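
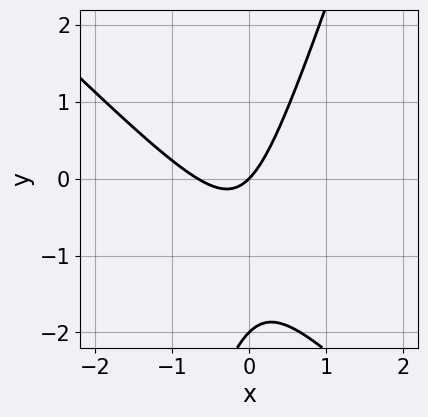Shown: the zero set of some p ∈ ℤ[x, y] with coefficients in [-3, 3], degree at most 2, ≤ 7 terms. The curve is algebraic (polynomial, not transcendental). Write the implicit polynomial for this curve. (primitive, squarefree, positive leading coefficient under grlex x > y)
3*x^2 + 2*x*y - y^2 + 2*x - 2*y

The degree is 2 — no degree-1 curve has this shape.
Against the integer gridlines: one x-axis crossing is at x = 0; the y-axis gridline crossings are at y ∈ {-2, 0}.
These observations pin down the coefficients.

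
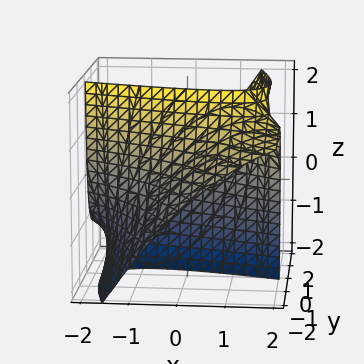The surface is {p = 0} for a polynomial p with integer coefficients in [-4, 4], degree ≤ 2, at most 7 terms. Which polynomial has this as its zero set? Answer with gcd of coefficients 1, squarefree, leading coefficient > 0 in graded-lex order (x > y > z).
(a) The degree is 2 — a generic line meets the surface in up to 2 points.
(b) Reading off the gridlines: no z-intercept at any integer in the box.
(c) These observations pin down the coefficients.

x^2 + 3*x*y + y^2 - 3*y*z - 3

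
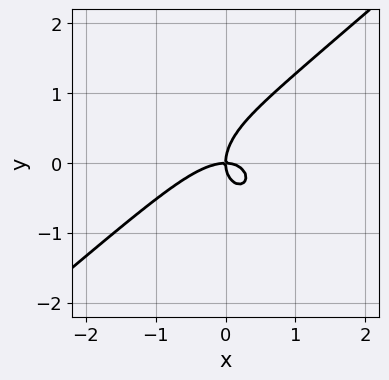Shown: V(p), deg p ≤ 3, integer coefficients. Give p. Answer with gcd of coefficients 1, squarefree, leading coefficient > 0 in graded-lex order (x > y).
(a) deg p = 3.
(b) Against the integer gridlines: it crosses the y-axis at the gridline y = 0; it meets the x-axis at x = 0 (among the integer gridlines).
(c) Putting this together gives p.

3*x^3 - 3*x^2*y + 2*x*y^2 - 3*y^3 + 3*x*y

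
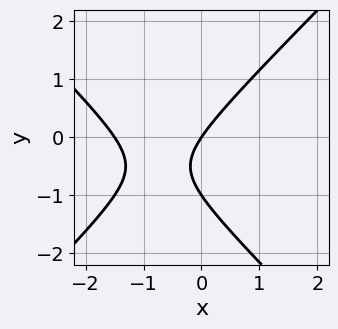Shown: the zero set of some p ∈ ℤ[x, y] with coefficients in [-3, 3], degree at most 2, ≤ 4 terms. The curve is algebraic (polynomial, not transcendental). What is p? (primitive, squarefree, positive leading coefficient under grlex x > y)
2*x^2 - 2*y^2 + 3*x - 2*y

Degree: a generic line meets the curve in up to 2 points, so deg p = 2.
Against the integer gridlines: it crosses the x-axis at the gridline x = 0; the y-axis gridline crossings are at y ∈ {-1, 0}.
Putting this together gives p.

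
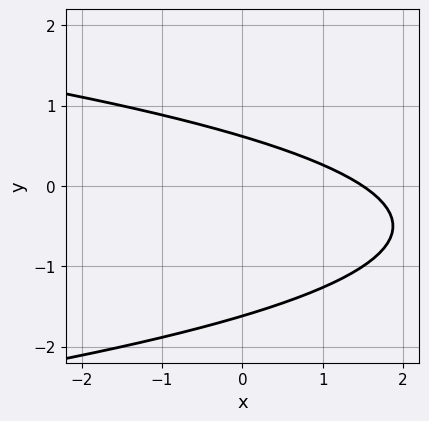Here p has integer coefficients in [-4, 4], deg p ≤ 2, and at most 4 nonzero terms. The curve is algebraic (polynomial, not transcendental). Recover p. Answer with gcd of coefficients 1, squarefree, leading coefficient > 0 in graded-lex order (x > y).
(a) Degree: no degree-1 curve has this shape, so deg p = 2.
(b) The integer polynomial consistent with all of this is the stated p.

3*y^2 + 2*x + 3*y - 3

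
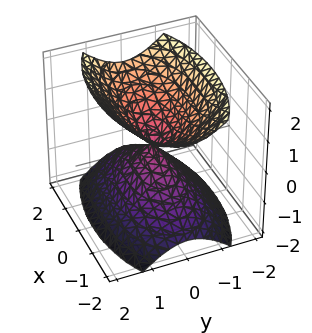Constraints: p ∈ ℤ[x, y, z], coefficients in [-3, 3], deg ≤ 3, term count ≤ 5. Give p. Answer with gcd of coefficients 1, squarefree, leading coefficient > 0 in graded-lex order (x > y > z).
x^2 + 3*y^2 - 2*z^2

1. There are 2 components. Treating them together as one polynomial.
2. The degree is 2 — two nappes meeting at a single point; a quadric.
3. Symmetries: the x ↦ −x reflection is a symmetry, so x appears only in even powers; the y ↦ −y reflection is a symmetry, so y appears only in even powers; the z ↦ −z reflection is a symmetry, so z appears only in even powers.
4. From the axis intercepts and sections: one y-axis crossing is at y = 0; one z-axis crossing is at z = 0; it crosses the x-axis at the gridline x = 0.
5. Fitting integer coefficients to these (and the overall shape) gives p.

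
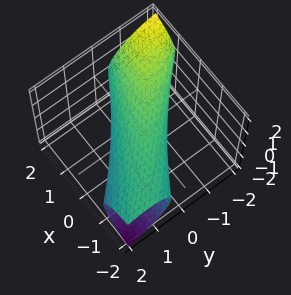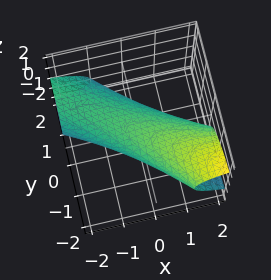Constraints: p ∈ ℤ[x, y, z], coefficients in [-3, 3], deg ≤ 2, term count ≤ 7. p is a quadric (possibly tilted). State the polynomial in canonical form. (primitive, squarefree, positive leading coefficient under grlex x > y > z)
x^2 + 3*x*y + 2*y^2 + 2*y*z + 3*z^2 - 2

First, the degree is 2 — the shape is more complex than any degree-1 surface.
Next, from the visible intercepts: among the integer gridlines, it crosses the y-axis at y ∈ {-1, 1}.
Finally, assembling these constraints gives the stated polynomial.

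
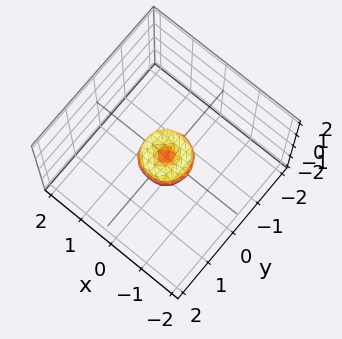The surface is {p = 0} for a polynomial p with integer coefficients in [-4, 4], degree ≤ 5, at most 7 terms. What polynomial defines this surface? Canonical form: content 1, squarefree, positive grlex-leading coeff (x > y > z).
2*x^4 + 4*x^2*y^2 + 2*y^4 - x^2 - y^2 + z^2

The degree is 4 — no degree-3 surface has this shape.
Symmetries: the surface is invariant under rotation about z: p = q(x² + y², z).
Reading off the gridlines: a circular section at z = 0 has radius between 0 and 1; one y-axis crossing is at y = 0; it crosses the x-axis at the gridline x = 0.
Putting this together gives p.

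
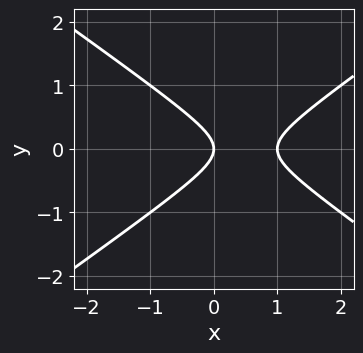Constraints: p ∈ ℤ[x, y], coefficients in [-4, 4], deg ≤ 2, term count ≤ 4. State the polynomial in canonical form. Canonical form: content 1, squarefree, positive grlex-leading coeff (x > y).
1. The degree is 2 — a generic line meets the curve in up to 2 points.
2. Symmetries: the y ↦ −y reflection is a symmetry, so y appears only in even powers.
3. From the visible intercepts: it meets the y-axis at y = 0 (among the integer gridlines); among the integer gridlines, it crosses the x-axis at x ∈ {0, 1}.
4. Together with the visible shape, these determine p as stated.

x^2 - 2*y^2 - x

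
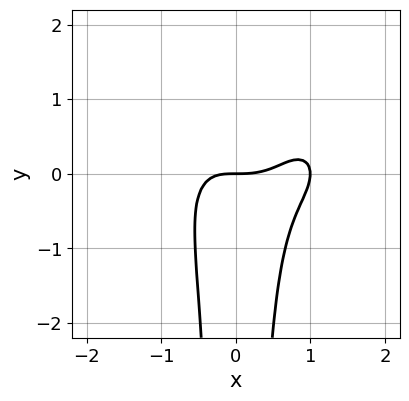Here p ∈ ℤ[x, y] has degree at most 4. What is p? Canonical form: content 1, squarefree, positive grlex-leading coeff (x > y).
Degree: a generic line meets the curve in up to 4 points, so deg p = 4.
Observable constraints: among the integer gridlines, it crosses the x-axis at x ∈ {0, 1}; it meets the y-axis at y = 0 (among the integer gridlines).
Together with the visible shape, these determine p as stated.

2*x^4 + 3*x^2*y^2 - 2*x^3 - 2*x^2*y + 2*y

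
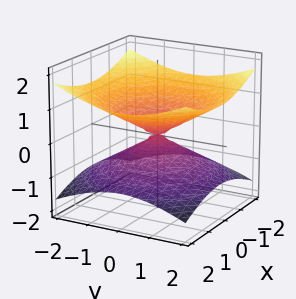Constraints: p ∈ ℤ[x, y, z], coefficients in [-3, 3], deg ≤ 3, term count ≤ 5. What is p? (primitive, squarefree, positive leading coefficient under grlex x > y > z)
x^2 + y^2 - 3*z^2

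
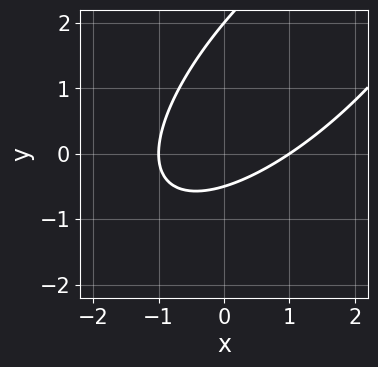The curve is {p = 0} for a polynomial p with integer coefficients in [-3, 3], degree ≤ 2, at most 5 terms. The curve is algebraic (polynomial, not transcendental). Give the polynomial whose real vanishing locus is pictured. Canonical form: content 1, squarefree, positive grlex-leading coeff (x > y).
The degree is 2 — a generic line meets the curve in up to 2 points.
Against the integer gridlines: it meets the y-axis at y = 2 (among the integer gridlines); the x-axis gridline crossings are at x ∈ {-1, 1}.
Fitting integer coefficients to these (and the overall shape) gives p.

2*x^2 - 3*x*y + 2*y^2 - 3*y - 2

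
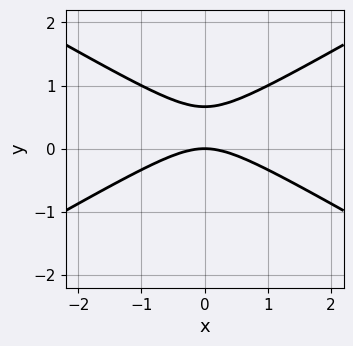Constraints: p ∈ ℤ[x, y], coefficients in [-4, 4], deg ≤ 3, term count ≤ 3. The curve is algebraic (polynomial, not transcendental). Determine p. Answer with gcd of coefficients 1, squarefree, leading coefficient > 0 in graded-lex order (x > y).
deg p = 2. A generic line meets the curve in up to 2 points.
Symmetries: the x ↦ −x reflection is a symmetry, so x appears only in even powers.
From the axis intercepts and sections: it crosses the y-axis at the gridline y = 0; it crosses the x-axis at the gridline x = 0.
Together with the visible shape, these determine p as stated.

x^2 - 3*y^2 + 2*y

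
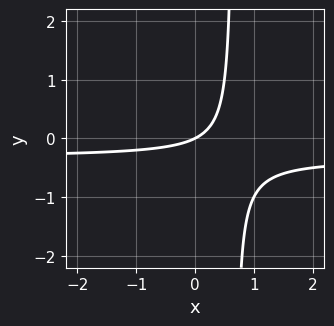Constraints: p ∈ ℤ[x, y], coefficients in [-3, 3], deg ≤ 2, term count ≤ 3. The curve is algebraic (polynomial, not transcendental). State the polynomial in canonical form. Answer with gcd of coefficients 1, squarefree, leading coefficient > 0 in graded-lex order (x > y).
First, deg p = 2. A generic line meets the curve in up to 2 points.
Then, against the integer gridlines: it meets the x-axis at x = 0 (among the integer gridlines); it meets the y-axis at y = 0 (among the integer gridlines).
Finally, assembling these constraints gives the stated polynomial.

3*x*y + x - 2*y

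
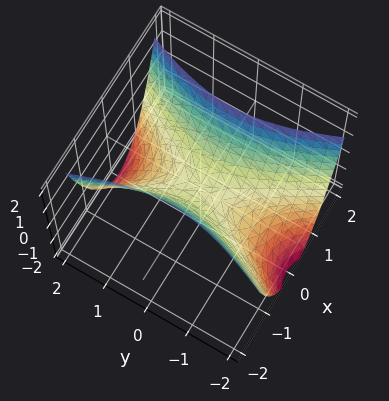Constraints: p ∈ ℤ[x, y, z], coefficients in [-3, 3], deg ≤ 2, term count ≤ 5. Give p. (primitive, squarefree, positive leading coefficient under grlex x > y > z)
3*x^2 - y^2 - 2*z

1. Degree: a hyperbolic paraboloid; a quadric, so deg p = 2.
2. Symmetries: it's symmetric under x → −x, forcing even powers of x; mirror symmetry y ↦ −y ⇒ only even powers of y.
3. Checking where it meets the axes: it crosses the z-axis at the gridline z = 0; one x-axis crossing is at x = 0.
4. These observations pin down the coefficients.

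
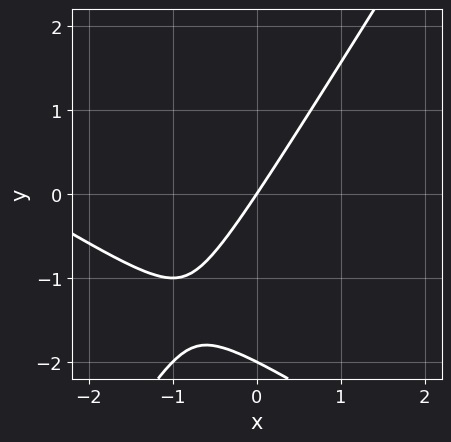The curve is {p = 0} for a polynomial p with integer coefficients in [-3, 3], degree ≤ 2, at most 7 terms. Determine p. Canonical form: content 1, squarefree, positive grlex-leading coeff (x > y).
x^2 + x*y - y^2 + 3*x - 2*y

1. Degree: a generic line meets the curve in up to 2 points, so deg p = 2.
2. Checking where it meets the axes: one x-axis crossing is at x = 0; the y-axis gridline crossings are at y ∈ {-2, 0}.
3. Assembling these constraints gives the stated polynomial.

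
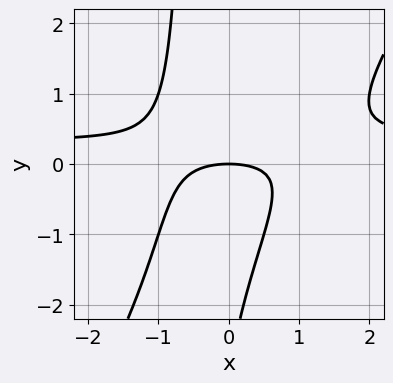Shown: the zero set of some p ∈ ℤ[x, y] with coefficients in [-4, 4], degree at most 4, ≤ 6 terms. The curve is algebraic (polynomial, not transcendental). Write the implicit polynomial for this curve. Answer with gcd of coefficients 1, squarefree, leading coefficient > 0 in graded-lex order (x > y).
First, degree: a generic line meets the curve in up to 3 points, so deg p = 3.
Next, checking where it meets the axes: one y-axis crossing is at y = 0; it meets the x-axis at x = 0 (among the integer gridlines).
Finally, putting this together gives p.

3*x^2*y - 2*x*y^2 - x^2 - y^2 - 3*y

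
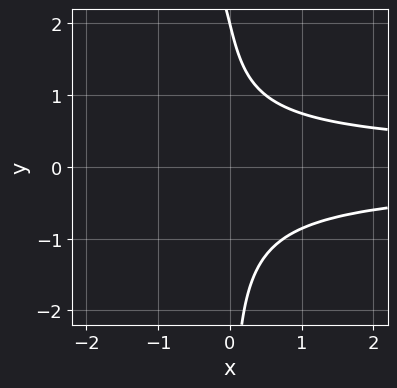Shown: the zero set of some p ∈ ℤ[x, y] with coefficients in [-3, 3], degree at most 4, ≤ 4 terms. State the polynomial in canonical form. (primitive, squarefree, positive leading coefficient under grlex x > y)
First, the degree is 4 — no degree-3 curve has this shape.
Next, checking where it meets the axes: it crosses the y-axis at the gridline y = 2; the curve avoids every integer x-axis point in the box.
Finally, putting this together gives p.

x*y^3 - 3*x*y^2 - y + 2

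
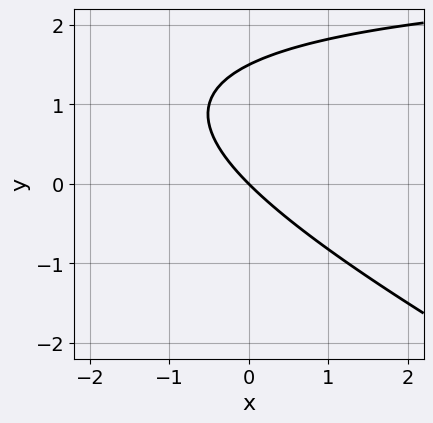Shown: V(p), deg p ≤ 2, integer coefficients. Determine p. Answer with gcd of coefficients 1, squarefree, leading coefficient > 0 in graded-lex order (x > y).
1. Degree: a generic line meets the curve in up to 2 points, so deg p = 2.
2. Checking where it meets the axes: it meets the x-axis at x = 0 (among the integer gridlines); it crosses the y-axis at the gridline y = 0.
3. Assembling these constraints gives the stated polynomial.

x*y + 2*y^2 - 3*x - 3*y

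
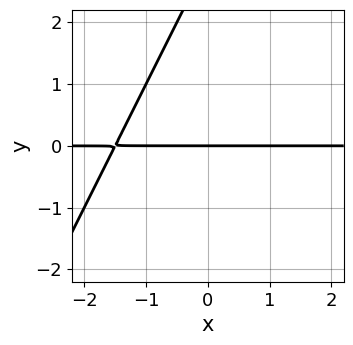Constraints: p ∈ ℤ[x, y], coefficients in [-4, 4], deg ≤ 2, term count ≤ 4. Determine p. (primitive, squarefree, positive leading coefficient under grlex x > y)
2*x*y - y^2 + 3*y

1. Degree: the shape is more complex than any degree-1 curve, so deg p = 2.
2. From the visible intercepts: every point of the x-axis in the box is on the curve; one y-axis crossing is at y = 0.
3. Assembling these constraints gives the stated polynomial.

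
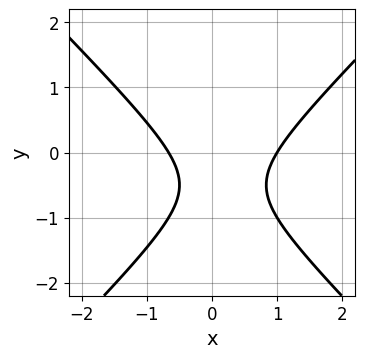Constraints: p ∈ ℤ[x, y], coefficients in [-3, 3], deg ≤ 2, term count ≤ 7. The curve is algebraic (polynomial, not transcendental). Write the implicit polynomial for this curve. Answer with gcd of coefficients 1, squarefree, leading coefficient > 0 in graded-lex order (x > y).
3*x^2 - 3*y^2 - x - 3*y - 2

Degree: a generic line meets the curve in up to 2 points, so deg p = 2.
Reading off the gridlines: it crosses the x-axis at the gridline x = 1; the curve avoids every integer y-axis point in the box.
Fitting integer coefficients to these (and the overall shape) gives p.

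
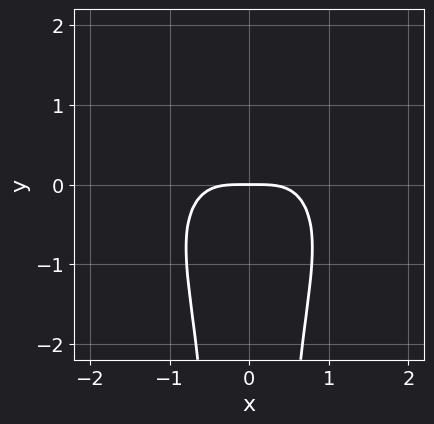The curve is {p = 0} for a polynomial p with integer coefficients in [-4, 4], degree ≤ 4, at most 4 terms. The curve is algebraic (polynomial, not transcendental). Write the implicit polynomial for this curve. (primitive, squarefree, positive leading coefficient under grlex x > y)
x^4 + x^2*y^2 + y

(a) Degree: a generic line meets the curve in up to 4 points, so deg p = 4.
(b) Symmetries: mirror symmetry x ↦ −x ⇒ only even powers of x.
(c) Against the integer gridlines: it crosses the x-axis at the gridline x = 0; it crosses the y-axis at the gridline y = 0.
(d) Matching integer coefficients to the picture gives p.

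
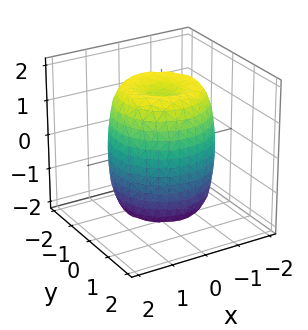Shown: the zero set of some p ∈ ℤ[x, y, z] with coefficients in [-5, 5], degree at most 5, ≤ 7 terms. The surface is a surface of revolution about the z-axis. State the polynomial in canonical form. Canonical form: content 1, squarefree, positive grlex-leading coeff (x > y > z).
2*x^4 + 4*x^2*y^2 + 2*y^4 - 3*x^2 - 3*y^2 + z^2 - 2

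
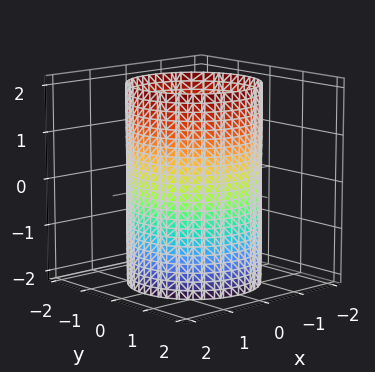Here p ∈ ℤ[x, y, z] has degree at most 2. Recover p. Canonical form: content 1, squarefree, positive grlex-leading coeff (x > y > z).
x^2 + y^2 - 2

First, deg p = 2.
Then, symmetries: mirror symmetry z ↦ −z ⇒ only even powers of z; the z-axis is an axis of rotation, so x and y enter only as x² + y².
Then, from the axis intercepts and sections: a circular section at z = -2 has radius between 1 and 2; the surface avoids every integer z-axis point in the box.
Finally, assembling these constraints gives the stated polynomial.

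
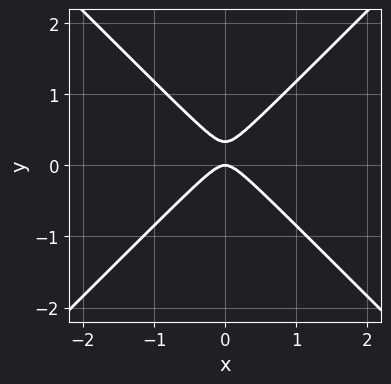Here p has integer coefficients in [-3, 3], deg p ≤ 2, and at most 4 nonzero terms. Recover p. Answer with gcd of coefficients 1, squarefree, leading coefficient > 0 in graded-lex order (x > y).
(a) Degree: the shape is more complex than any degree-1 curve, so deg p = 2.
(b) Symmetries: it's symmetric under x → −x, forcing even powers of x.
(c) From the visible intercepts: it crosses the x-axis at the gridline x = 0; it meets the y-axis at y = 0 (among the integer gridlines).
(d) Assembling these constraints gives the stated polynomial.

3*x^2 - 3*y^2 + y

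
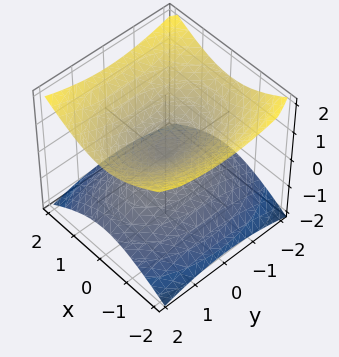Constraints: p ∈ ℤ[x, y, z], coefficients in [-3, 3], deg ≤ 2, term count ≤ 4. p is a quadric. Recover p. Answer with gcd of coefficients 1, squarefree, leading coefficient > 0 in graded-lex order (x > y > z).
2*x^2 + y^2 - 3*z^2

1. deg p = 2. A double cone through the origin; a quadric.
2. Symmetries: it's symmetric under z → −z, forcing even powers of z; it's symmetric under y → −y, forcing even powers of y; mirror symmetry x ↦ −x ⇒ only even powers of x.
3. From the axis intercepts and sections: one y-axis crossing is at y = 0; it crosses the z-axis at the gridline z = 0; it meets the x-axis at x = 0 (among the integer gridlines).
4. Solving for integer coefficients yields p as stated.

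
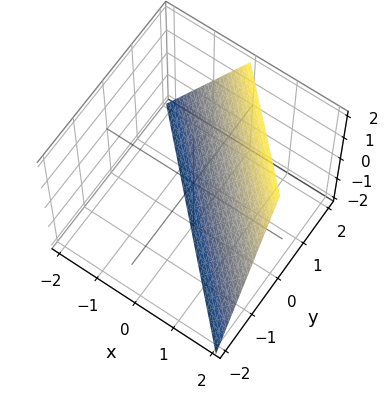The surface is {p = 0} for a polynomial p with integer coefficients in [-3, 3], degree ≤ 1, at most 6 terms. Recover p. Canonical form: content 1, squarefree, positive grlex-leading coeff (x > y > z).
2*x + 2*y - z - 2

(a) deg p = 1. Every cross-section is a straight line — this is a plane.
(b) From the visible intercepts: one x-axis crossing is at x = 1; it crosses the y-axis at the gridline y = 1; it crosses the z-axis at the gridline z = -2.
(c) The integer polynomial consistent with all of this is the stated p.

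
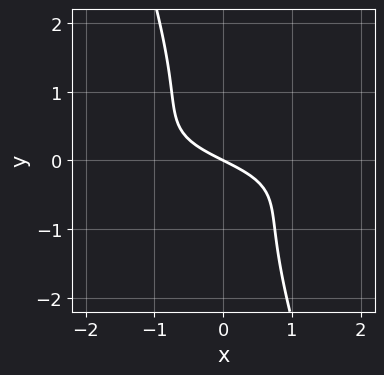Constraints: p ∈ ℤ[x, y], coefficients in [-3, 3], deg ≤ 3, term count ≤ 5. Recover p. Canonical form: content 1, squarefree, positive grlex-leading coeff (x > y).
3*x*y^2 + y^3 + x + 2*y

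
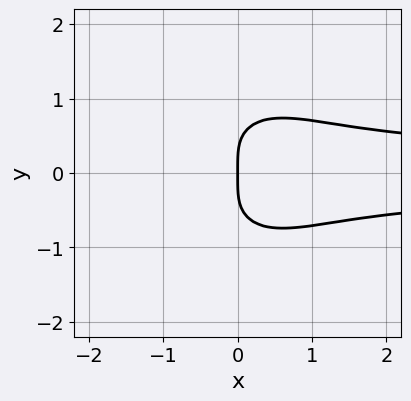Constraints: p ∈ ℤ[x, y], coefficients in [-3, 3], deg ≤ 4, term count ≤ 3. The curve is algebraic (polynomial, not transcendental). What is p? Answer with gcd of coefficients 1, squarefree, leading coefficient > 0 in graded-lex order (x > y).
(a) deg p = 4.
(b) Symmetries: mirror symmetry y ↦ −y ⇒ only even powers of y.
(c) Checking where it meets the axes: one y-axis crossing is at y = 0; one x-axis crossing is at x = 0.
(d) These observations pin down the coefficients.

3*x^2*y^2 + 2*y^4 - 2*x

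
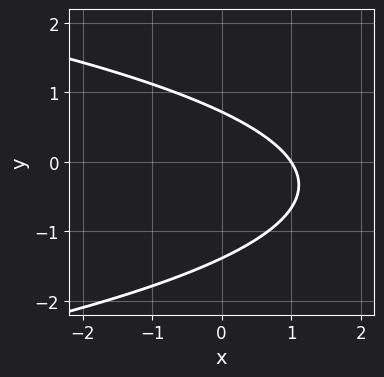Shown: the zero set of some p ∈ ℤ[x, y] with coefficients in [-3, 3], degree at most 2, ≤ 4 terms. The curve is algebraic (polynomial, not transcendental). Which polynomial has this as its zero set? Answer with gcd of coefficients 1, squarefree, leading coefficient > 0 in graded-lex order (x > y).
1. The degree is 2 — a generic line meets the curve in up to 2 points.
2. Checking where it meets the axes: it meets the x-axis at x = 1 (among the integer gridlines).
3. Assembling these constraints gives the stated polynomial.

3*y^2 + 3*x + 2*y - 3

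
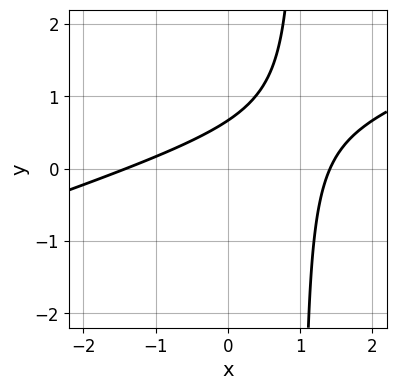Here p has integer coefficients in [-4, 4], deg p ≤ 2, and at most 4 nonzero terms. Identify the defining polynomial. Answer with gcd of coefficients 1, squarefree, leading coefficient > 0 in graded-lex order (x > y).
x^2 - 3*x*y + 3*y - 2

First, the degree is 2 — a generic line meets the curve in up to 2 points.
Finally, the integer polynomial consistent with all of this is the stated p.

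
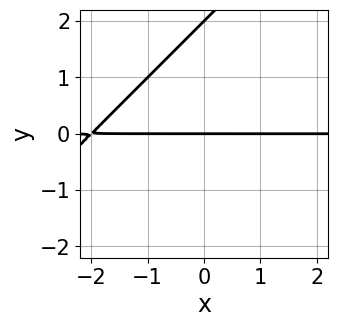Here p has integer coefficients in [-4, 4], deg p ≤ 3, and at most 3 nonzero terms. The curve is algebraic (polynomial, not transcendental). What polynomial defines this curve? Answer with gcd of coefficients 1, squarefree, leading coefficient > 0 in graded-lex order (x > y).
The degree is 2 — no degree-1 curve has this shape.
Observable constraints: the visible x-axis segment lies entirely on the curve; among the integer gridlines, it crosses the y-axis at y ∈ {0, 2}.
The integer polynomial consistent with all of this is the stated p.

x*y - y^2 + 2*y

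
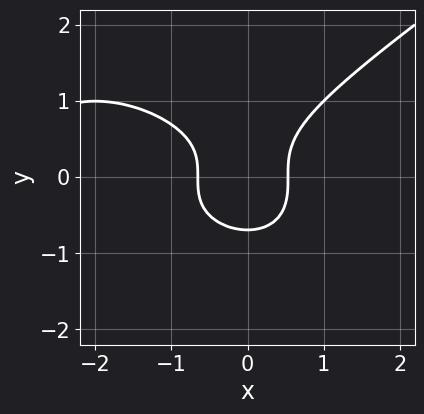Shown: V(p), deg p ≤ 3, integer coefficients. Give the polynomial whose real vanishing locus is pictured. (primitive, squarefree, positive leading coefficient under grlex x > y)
x^3 - 3*y^3 + 3*x^2 - 1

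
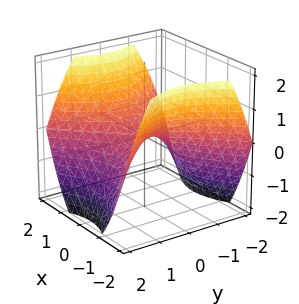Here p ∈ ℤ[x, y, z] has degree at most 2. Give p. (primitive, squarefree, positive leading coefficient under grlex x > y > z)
2*x^2 - 2*y^2 - 3*z

The degree is 2 — a hyperbolic paraboloid; a quadric.
Symmetries: it's symmetric under y → −y, forcing even powers of y; mirror symmetry x ↦ −x ⇒ only even powers of x.
Reading off the gridlines: it meets the y-axis at y = 0 (among the integer gridlines); one z-axis crossing is at z = 0; one x-axis crossing is at x = 0.
The integer polynomial consistent with all of this is the stated p.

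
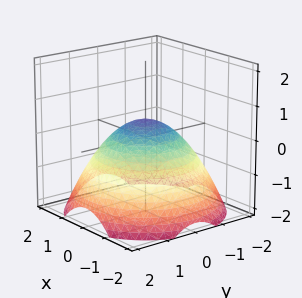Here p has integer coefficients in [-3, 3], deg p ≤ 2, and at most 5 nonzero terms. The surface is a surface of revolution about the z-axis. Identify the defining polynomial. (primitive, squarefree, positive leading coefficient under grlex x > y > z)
x^2 + y^2 + 2*z - 1

(a) The degree is 2 — no degree-1 surface has this shape.
(b) Symmetry: the surface is invariant under rotation about z: p = q(x² + y², z).
(c) Checking where it meets the axes: among the integer gridlines, it crosses the y-axis at y ∈ {-1, 1}; the x-axis gridline crossings are at x ∈ {-1, 1}.
(d) The integer polynomial consistent with all of this is the stated p.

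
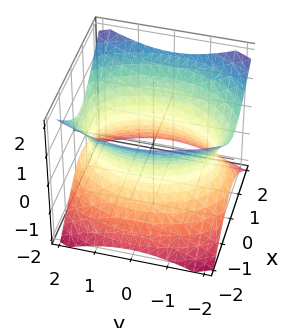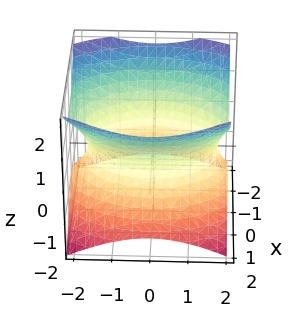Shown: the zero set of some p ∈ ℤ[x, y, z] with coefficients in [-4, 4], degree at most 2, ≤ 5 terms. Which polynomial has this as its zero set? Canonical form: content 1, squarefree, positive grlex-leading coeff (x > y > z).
(a) The degree is 2 — an hourglass — one-sheet hyperboloid; a quadric.
(b) Symmetries: it's symmetric under x → −x, forcing even powers of x; it's symmetric under z → −z, forcing even powers of z; it's symmetric under y → −y, forcing even powers of y.
(c) Reading off the gridlines: the surface avoids every integer z-axis point in the box.
(d) These observations pin down the coefficients.

2*x^2 + y^2 - 2*z^2 - 3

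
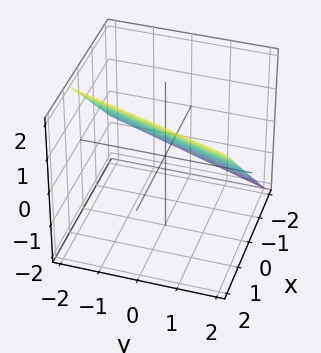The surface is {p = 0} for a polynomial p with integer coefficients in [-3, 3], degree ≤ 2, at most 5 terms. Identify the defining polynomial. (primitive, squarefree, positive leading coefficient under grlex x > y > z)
3*x - y - 3*z + 2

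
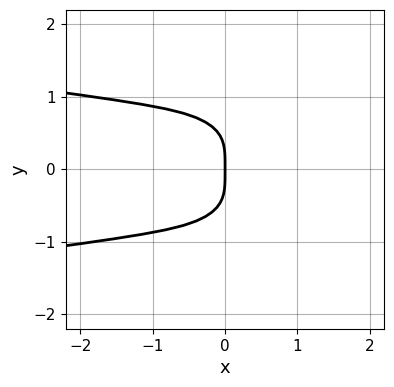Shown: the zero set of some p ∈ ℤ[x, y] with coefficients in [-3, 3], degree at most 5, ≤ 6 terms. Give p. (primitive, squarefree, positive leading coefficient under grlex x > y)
deg p = 4. The shape is more complex than any degree-3 curve.
Symmetries: it's symmetric under y → −y, forcing even powers of y.
Observable constraints: one x-axis crossing is at x = 0; it meets the y-axis at y = 0 (among the integer gridlines).
These observations pin down the coefficients.

3*x^2*y^2 + 3*y^4 + x^3 - x^2 + 2*x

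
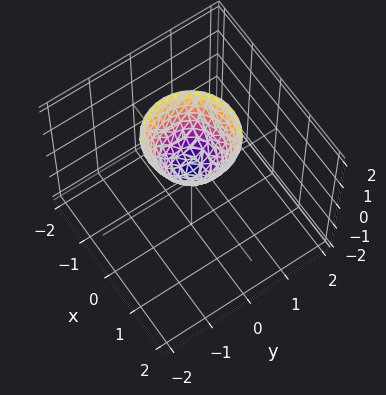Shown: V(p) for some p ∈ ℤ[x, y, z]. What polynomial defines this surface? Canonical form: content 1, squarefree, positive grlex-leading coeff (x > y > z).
3*x^2 + 3*y^2 - 2*z + 1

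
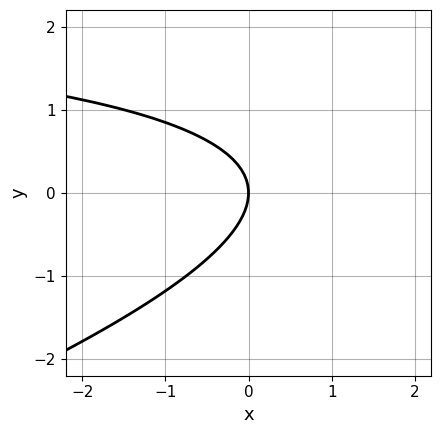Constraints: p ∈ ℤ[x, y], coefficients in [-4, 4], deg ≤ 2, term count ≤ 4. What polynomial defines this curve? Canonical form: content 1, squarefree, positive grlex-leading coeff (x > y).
x*y - 3*y^2 - 3*x

First, degree: no degree-1 curve has this shape, so deg p = 2.
Then, observable constraints: it meets the y-axis at y = 0 (among the integer gridlines); one x-axis crossing is at x = 0.
Finally, together with the visible shape, these determine p as stated.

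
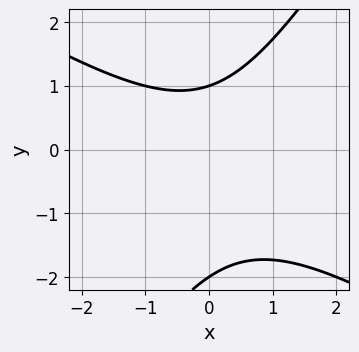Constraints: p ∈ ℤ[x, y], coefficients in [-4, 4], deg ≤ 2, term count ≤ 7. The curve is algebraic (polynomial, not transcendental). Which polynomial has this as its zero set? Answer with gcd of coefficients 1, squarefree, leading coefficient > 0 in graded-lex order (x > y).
First, the degree is 2 — the shape is more complex than any degree-1 curve.
Then, from the visible intercepts: no x-intercept at any integer in the box; the y-axis gridline crossings are at y ∈ {-2, 1}.
Finally, matching integer coefficients to the picture gives p.

x^2 + x*y - y^2 - y + 2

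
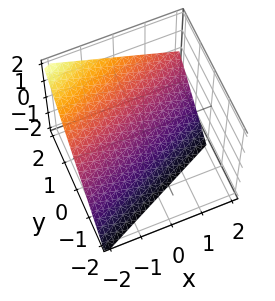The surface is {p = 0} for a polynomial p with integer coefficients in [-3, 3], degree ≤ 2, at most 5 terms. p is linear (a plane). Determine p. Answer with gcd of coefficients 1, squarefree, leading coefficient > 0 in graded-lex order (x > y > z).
deg p = 1. The surface is flat (a plane).
Observable constraints: it crosses the z-axis at the gridline z = -1; it meets the x-axis at x = -2 (among the integer gridlines); one y-axis crossing is at y = 1.
The integer polynomial consistent with all of this is the stated p.

x - 2*y + 2*z + 2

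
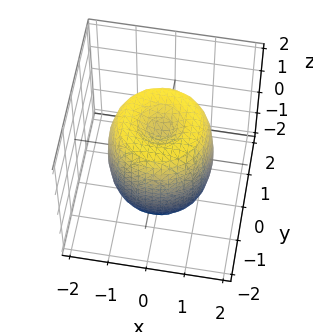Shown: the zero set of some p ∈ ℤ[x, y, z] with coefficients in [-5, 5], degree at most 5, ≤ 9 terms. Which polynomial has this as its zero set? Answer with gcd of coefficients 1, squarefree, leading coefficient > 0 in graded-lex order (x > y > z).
1. The degree is 4 — the shape is more complex than any degree-3 surface.
2. Symmetries: rotational symmetry about the z-axis ⇒ p depends on x, y only through x² + y².
3. Checking where it meets the axes: a circular section at z = 0 has radius between 1 and 2; among the integer gridlines, it crosses the z-axis at z ∈ {-1, 1}.
4. Assembling these constraints gives the stated polynomial.

2*x^4 + 4*x^2*y^2 + 2*y^4 - 3*x^2 - 3*y^2 + z^2 - 1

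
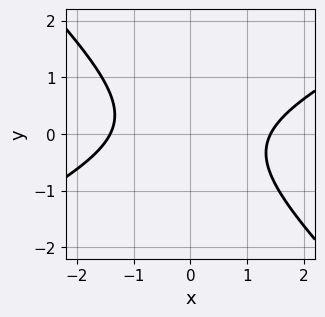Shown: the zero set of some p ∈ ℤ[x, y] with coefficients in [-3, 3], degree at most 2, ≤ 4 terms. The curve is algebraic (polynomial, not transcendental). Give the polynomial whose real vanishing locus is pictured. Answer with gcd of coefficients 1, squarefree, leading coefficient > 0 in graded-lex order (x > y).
Degree: a generic line meets the curve in up to 2 points, so deg p = 2.
Reading off the gridlines: it misses every integer gridline on the y-axis.
Together with the visible shape, these determine p as stated.

x^2 - x*y - 2*y^2 - 2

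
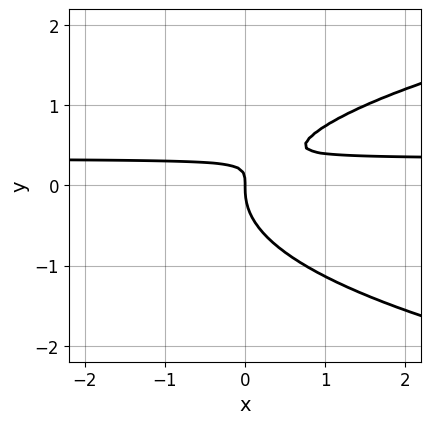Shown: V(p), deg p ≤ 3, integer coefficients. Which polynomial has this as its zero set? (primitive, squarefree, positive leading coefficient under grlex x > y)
First, the degree is 3 — the shape is more complex than any degree-2 curve.
Next, observable constraints: it meets the x-axis at x = 0 (among the integer gridlines); one y-axis crossing is at y = 0.
Finally, putting this together gives p.

3*y^3 - 3*x*y + x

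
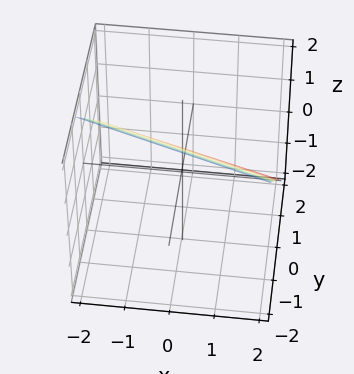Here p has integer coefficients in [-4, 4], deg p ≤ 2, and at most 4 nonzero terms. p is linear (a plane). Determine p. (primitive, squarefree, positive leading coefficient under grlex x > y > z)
First, degree: every cross-section is a straight line — this is a plane, so deg p = 1.
Then, checking where it meets the axes: it crosses the x-axis at the gridline x = 2.
Finally, fitting integer coefficients to these (and the overall shape) gives p.

x + 3*y + 3*z - 2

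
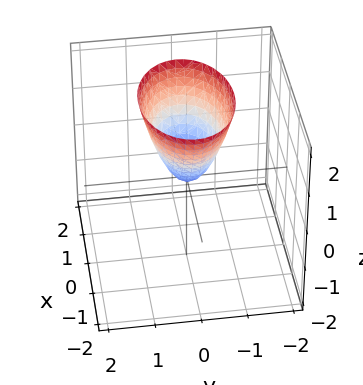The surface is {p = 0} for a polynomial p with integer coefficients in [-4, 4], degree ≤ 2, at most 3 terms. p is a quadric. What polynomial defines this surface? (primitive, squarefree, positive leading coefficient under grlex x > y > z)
1. Degree: a single bowl opening along one axis; a quadric, so deg p = 2.
2. Symmetries: it's symmetric under x → −x, forcing even powers of x; it's symmetric under y → −y, forcing even powers of y.
3. Observable constraints: it meets the z-axis at z = 0 (among the integer gridlines); it meets the x-axis at x = 0 (among the integer gridlines).
4. Solving for integer coefficients yields p as stated.

x^2 + 2*y^2 - z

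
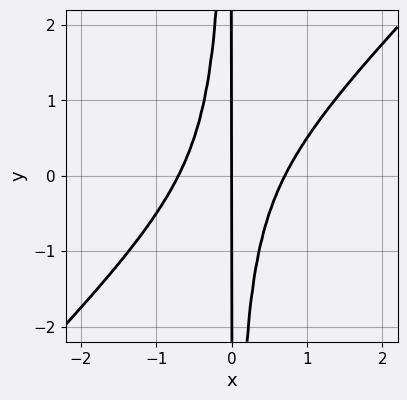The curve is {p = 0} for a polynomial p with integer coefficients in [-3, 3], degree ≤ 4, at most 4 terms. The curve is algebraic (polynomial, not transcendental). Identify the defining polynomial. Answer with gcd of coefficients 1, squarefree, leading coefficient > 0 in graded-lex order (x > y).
First, deg p = 3. No degree-2 curve has this shape.
Next, against the integer gridlines: every point of the y-axis in the box is on the curve; it crosses the x-axis at the gridline x = 0.
Finally, the integer polynomial consistent with all of this is the stated p.

2*x^3 - 2*x^2*y - x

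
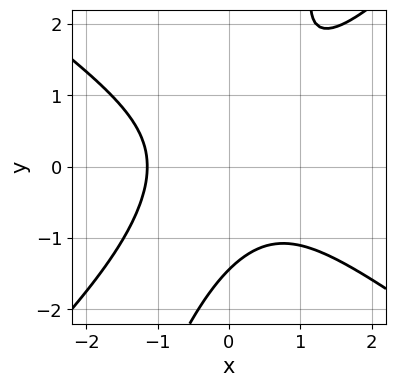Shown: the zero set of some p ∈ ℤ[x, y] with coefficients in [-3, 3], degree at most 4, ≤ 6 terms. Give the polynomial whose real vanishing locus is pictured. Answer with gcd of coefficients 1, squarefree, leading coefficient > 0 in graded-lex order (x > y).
2*x^3 - 3*x*y^2 + y^3 + 3

1. deg p = 3. A generic line meets the curve in up to 3 points.
2. Matching integer coefficients to the picture gives p.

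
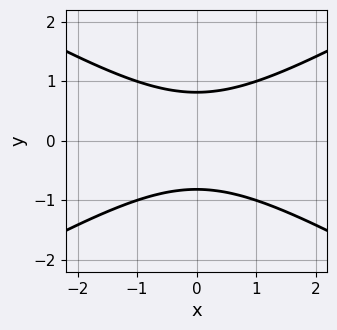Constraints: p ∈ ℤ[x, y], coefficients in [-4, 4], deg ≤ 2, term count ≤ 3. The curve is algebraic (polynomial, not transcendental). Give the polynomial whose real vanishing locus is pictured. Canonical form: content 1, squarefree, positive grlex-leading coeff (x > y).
x^2 - 3*y^2 + 2

(a) The degree is 2 — no degree-1 curve has this shape.
(b) Symmetries: it's symmetric under x → −x, forcing even powers of x; it's symmetric under y → −y, forcing even powers of y.
(c) Checking where it meets the axes: no x-intercept at any integer in the box.
(d) Together with the visible shape, these determine p as stated.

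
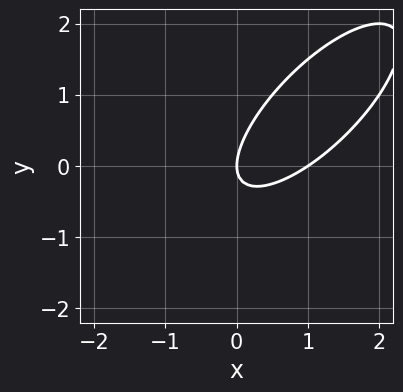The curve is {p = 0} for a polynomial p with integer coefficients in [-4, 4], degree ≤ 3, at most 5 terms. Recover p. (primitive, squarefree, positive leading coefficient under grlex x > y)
Degree: no degree-1 curve has this shape, so deg p = 2.
From the visible intercepts: the x-axis gridline crossings are at x ∈ {0, 1}; it meets the y-axis at y = 0 (among the integer gridlines).
Putting this together gives p.

2*x^2 - 3*x*y + 2*y^2 - 2*x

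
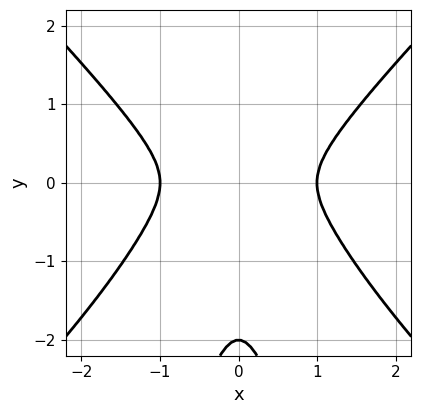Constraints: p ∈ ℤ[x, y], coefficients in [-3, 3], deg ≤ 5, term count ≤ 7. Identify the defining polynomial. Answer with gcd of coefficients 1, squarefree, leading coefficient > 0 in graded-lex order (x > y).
3*x^4 - 3*x^2*y^2 - y^3 - 3*x^2 - 2*y^2

Degree: no degree-3 curve has this shape, so deg p = 4.
Symmetries: it's symmetric under x → −x, forcing even powers of x.
Checking where it meets the axes: one y-axis crossing is at y = -2; among the integer gridlines, it crosses the x-axis at x ∈ {-1, 1}.
Putting this together gives p.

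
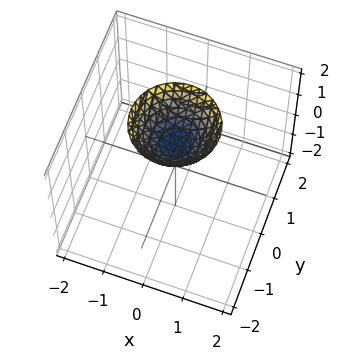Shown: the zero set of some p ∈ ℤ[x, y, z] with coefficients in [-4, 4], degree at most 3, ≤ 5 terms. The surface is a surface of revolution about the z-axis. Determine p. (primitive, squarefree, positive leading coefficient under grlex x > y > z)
1. The degree is 2 — no degree-1 surface has this shape.
2. Symmetry: the z-axis is an axis of rotation, so x and y enter only as x² + y².
3. From the visible intercepts: the surface avoids every integer x-axis point in the box; it meets the z-axis at z = 1 (among the integer gridlines); the surface avoids every integer y-axis point in the box; a circular section at z = 2 has radius exactly 1.
4. Putting this together gives p.

x^2 + y^2 - z + 1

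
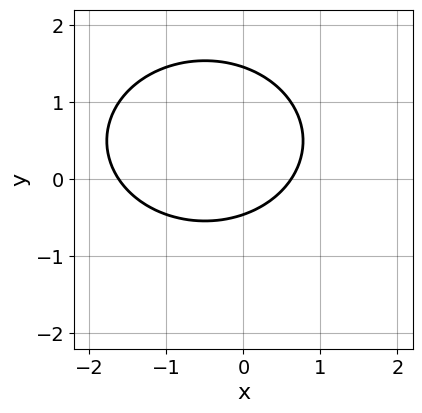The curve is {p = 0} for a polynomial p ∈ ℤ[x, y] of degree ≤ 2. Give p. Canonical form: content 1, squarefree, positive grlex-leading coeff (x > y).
2*x^2 + 3*y^2 + 2*x - 3*y - 2

deg p = 2. No degree-1 curve has this shape.
The integer polynomial consistent with all of this is the stated p.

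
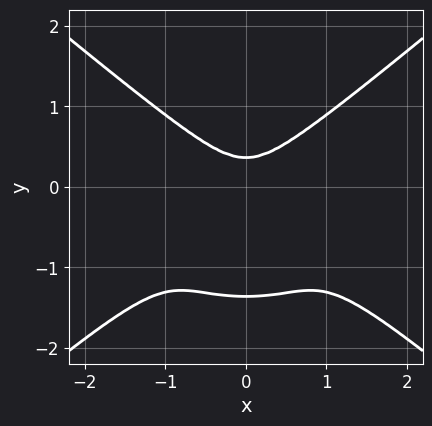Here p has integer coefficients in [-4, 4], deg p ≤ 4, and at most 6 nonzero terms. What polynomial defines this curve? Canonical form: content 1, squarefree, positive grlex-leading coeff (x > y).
x^4 - 2*y^4 + x^2*y - 2*y^3 + y^2

1. The degree is 4 — a generic line meets the curve in up to 4 points.
2. Symmetries: it's symmetric under x → −x, forcing even powers of x.
3. Putting this together gives p.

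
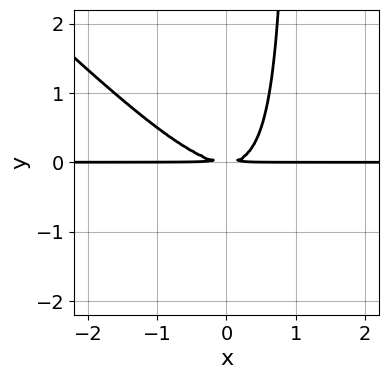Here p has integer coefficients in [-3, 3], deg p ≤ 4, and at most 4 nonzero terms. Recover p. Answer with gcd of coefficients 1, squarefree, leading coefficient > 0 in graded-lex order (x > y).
x^2*y + x*y^2 - y^2

1. Degree: the shape is more complex than any degree-2 curve, so deg p = 3.
2. From the visible intercepts: the visible x-axis segment lies entirely on the curve.
3. Solving for integer coefficients yields p as stated.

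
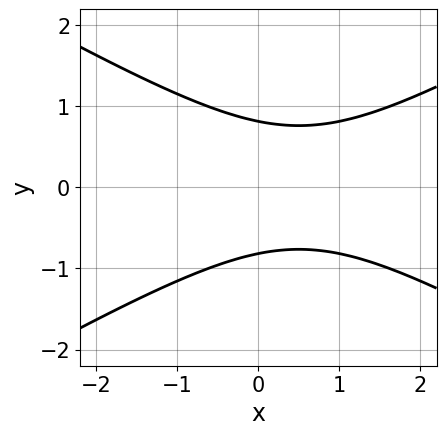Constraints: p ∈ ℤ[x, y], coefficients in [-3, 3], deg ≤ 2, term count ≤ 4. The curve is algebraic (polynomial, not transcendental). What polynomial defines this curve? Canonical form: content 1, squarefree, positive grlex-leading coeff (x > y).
x^2 - 3*y^2 - x + 2

First, deg p = 2. The shape is more complex than any degree-1 curve.
Next, symmetries: it's symmetric under y → −y, forcing even powers of y.
Then, from the visible intercepts: no x-intercept at any integer in the box.
Finally, these observations pin down the coefficients.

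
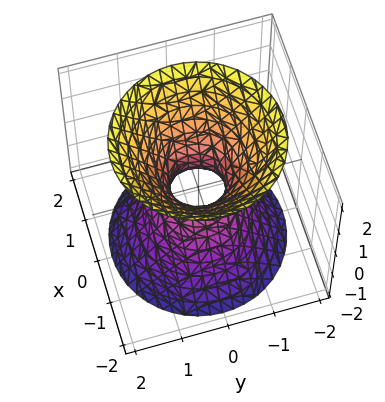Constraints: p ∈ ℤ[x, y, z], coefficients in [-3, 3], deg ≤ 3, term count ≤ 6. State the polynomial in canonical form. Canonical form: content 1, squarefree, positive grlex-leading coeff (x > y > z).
3*x^2 + 3*y^2 - 2*z^2 - 1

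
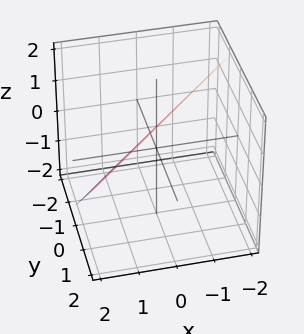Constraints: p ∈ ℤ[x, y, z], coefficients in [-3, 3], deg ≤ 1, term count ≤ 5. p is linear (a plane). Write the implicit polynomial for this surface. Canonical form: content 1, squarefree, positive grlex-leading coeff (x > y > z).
3*x - 3*y + 3*z - 2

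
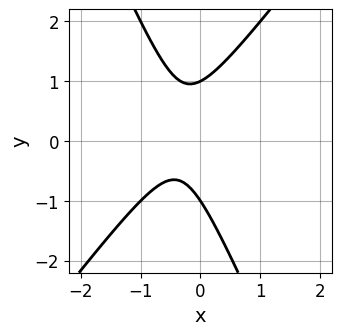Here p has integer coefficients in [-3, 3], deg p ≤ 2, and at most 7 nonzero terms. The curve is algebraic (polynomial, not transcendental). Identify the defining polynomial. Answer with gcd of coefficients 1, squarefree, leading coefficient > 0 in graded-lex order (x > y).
3*x^2 - x*y - y^2 + 2*x + 1

(a) Degree: the shape is more complex than any degree-1 curve, so deg p = 2.
(b) From the visible intercepts: the y-axis gridline crossings are at y ∈ {-1, 1}; it misses every integer gridline on the x-axis.
(c) Fitting integer coefficients to these (and the overall shape) gives p.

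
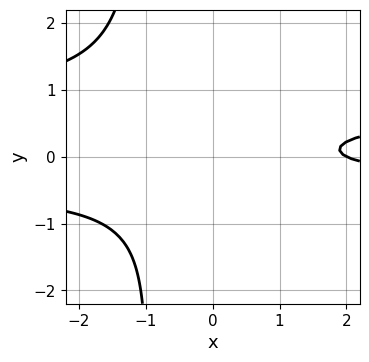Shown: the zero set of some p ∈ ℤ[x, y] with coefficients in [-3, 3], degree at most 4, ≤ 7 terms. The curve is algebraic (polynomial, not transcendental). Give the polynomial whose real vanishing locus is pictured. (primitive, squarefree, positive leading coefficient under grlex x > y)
1. deg p = 3.
2. From the axis intercepts and sections: one x-axis crossing is at x = 2; it misses every integer gridline on the y-axis.
3. Matching integer coefficients to the picture gives p.

3*x*y^2 - x*y + 3*y^2 - x + 2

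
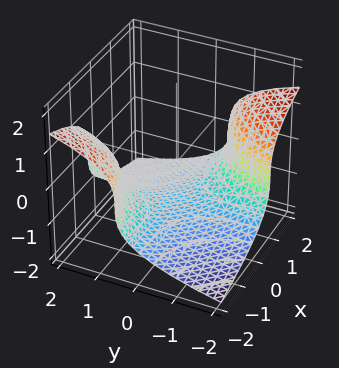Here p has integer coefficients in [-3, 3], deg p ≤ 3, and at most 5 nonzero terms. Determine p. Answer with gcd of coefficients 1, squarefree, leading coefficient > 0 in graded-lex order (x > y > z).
1. Degree: the shape is more complex than any degree-2 surface, so deg p = 3.
2. Checking where it meets the axes: it meets the z-axis at z = -1 (among the integer gridlines); no y-intercept at any integer in the box; it misses every integer gridline on the x-axis.
3. Together with the visible shape, these determine p as stated.

z^3 + x*y + 1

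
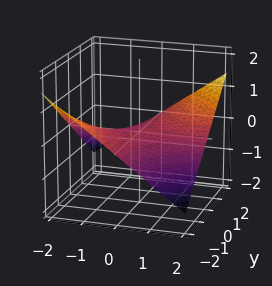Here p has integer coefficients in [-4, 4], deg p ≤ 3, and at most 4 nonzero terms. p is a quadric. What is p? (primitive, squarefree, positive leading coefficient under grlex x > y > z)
x*y - 3*z

(a) The degree is 2 — a hyperbolic paraboloid; a quadric.
(b) Checking where it meets the axes: one z-axis crossing is at z = 0; every point of the y-axis in the box is on the surface.
(c) Putting this together gives p.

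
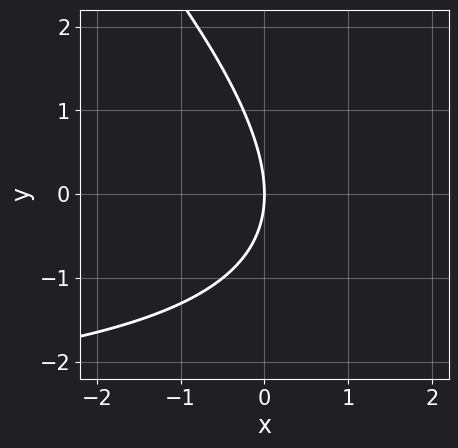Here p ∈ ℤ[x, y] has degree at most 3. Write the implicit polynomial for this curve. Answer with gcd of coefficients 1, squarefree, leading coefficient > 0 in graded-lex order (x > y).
x*y + y^2 + 3*x

The degree is 2 — no degree-1 curve has this shape.
Reading off the gridlines: it crosses the x-axis at the gridline x = 0; it meets the y-axis at y = 0 (among the integer gridlines).
The integer polynomial consistent with all of this is the stated p.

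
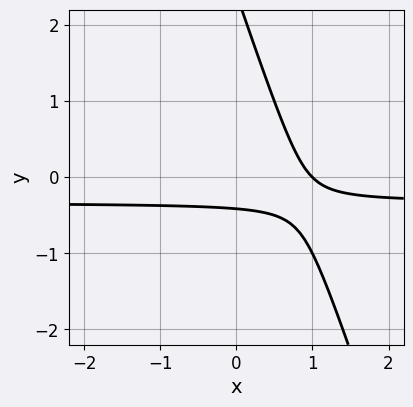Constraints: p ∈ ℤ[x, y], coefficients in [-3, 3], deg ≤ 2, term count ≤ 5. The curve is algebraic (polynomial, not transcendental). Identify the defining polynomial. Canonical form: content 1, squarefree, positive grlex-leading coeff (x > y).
Degree: a generic line meets the curve in up to 2 points, so deg p = 2.
From the axis intercepts and sections: one x-axis crossing is at x = 1.
Matching integer coefficients to the picture gives p.

3*x*y + y^2 + x - 2*y - 1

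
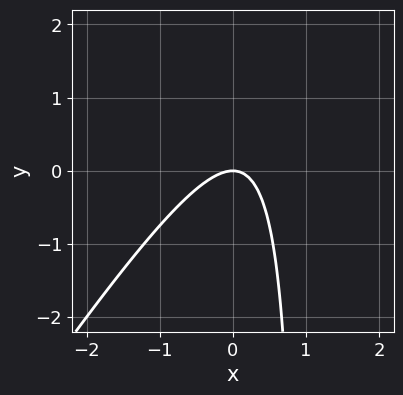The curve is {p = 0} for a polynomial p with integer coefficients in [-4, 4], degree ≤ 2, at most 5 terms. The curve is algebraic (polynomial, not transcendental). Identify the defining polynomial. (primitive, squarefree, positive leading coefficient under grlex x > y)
3*x^2 - 2*x*y + 2*y

1. Degree: the shape is more complex than any degree-1 curve, so deg p = 2.
2. Reading off the gridlines: it crosses the y-axis at the gridline y = 0; one x-axis crossing is at x = 0.
3. Matching integer coefficients to the picture gives p.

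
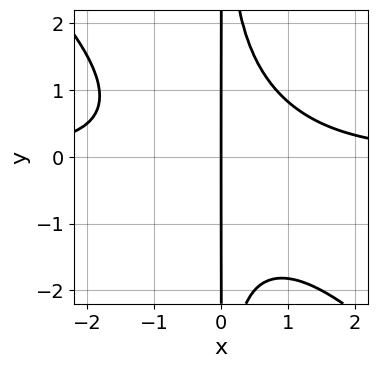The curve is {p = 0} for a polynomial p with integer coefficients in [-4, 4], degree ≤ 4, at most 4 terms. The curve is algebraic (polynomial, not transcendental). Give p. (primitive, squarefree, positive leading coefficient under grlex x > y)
deg p = 4. No degree-3 curve has this shape.
Checking where it meets the axes: it crosses the x-axis at the gridline x = 0; every point of the y-axis in the box is on the curve.
Assembling these constraints gives the stated polynomial.

2*x^3*y + 2*x^2*y^2 - 3*x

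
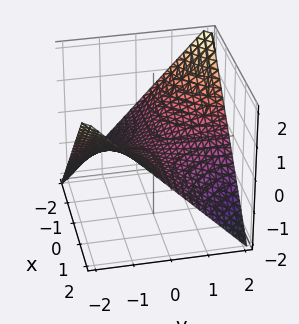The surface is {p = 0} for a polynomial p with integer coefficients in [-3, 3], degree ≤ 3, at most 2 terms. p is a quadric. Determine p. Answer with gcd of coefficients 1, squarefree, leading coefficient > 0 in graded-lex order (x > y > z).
(a) The degree is 2 — a hyperbolic paraboloid; a quadric.
(b) From the axis intercepts and sections: every point of the x-axis in the box is on the surface; it crosses the z-axis at the gridline z = 0; the visible y-axis segment lies entirely on the surface.
(c) The integer polynomial consistent with all of this is the stated p.

x*y + 2*z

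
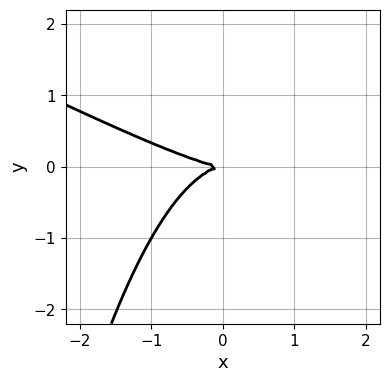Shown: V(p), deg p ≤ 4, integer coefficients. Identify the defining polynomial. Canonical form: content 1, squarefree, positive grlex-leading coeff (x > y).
x^3 + 2*x^2*y + 3*y^2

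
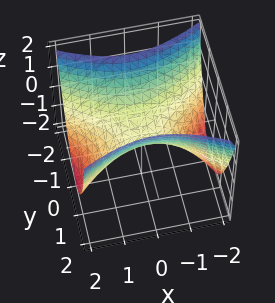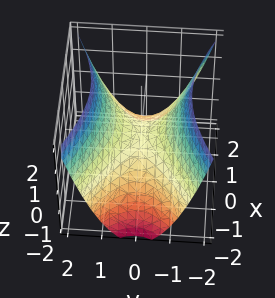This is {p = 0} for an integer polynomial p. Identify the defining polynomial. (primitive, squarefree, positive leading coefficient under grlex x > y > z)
First, degree: a hyperbolic paraboloid; a quadric, so deg p = 2.
Then, symmetries: mirror symmetry x ↦ −x ⇒ only even powers of x; it's symmetric under y → −y, forcing even powers of y.
Next, observable constraints: one y-axis crossing is at y = 0; one x-axis crossing is at x = 0; it crosses the z-axis at the gridline z = 0.
Finally, the integer polynomial consistent with all of this is the stated p.

x^2 - 2*y^2 + 2*z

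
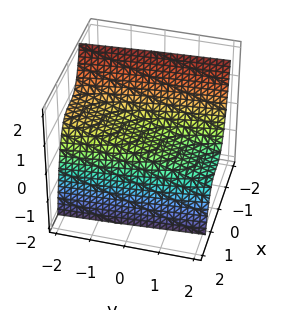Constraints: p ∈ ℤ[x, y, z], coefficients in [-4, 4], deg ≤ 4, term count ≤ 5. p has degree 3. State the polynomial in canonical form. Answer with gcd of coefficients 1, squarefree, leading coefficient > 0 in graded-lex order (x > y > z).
3*x^3 + y + 3*z

(a) The degree is 3 — a generic line meets the surface in up to 3 points.
(b) Against the integer gridlines: one z-axis crossing is at z = 0; it crosses the y-axis at the gridline y = 0; it meets the x-axis at x = 0 (among the integer gridlines).
(c) The integer polynomial consistent with all of this is the stated p.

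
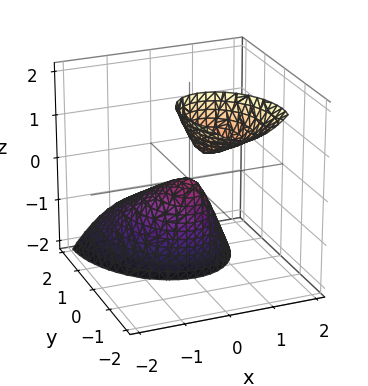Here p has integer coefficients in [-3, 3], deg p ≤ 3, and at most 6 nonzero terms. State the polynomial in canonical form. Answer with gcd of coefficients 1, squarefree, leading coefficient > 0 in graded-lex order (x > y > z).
3*x^2 + x*y + 2*y^2 + 3*y*z + z

(a) The picture has 2 separate pieces.
(b) The degree is 2 — a generic line meets the surface in up to 2 points.
(c) Against the integer gridlines: one y-axis crossing is at y = 0; one x-axis crossing is at x = 0.
(d) Assembling these constraints gives the stated polynomial.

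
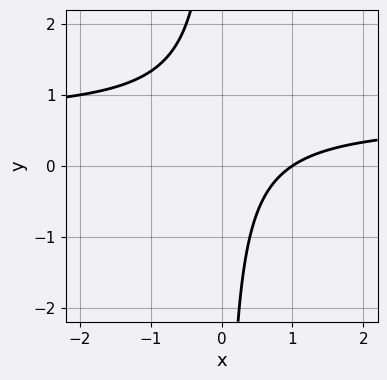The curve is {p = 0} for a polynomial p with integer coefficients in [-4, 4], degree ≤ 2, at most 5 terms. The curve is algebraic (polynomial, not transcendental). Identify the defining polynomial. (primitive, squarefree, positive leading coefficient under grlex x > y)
(a) Degree: a generic line meets the curve in up to 2 points, so deg p = 2.
(b) Against the integer gridlines: it crosses the x-axis at the gridline x = 1; it misses every integer gridline on the y-axis.
(c) Solving for integer coefficients yields p as stated.

3*x*y - 2*x + 2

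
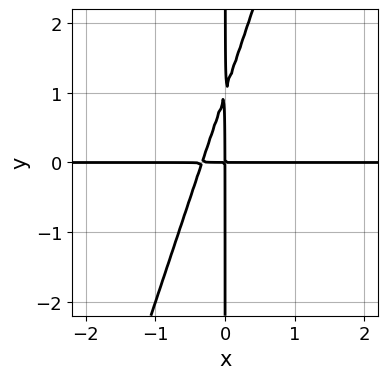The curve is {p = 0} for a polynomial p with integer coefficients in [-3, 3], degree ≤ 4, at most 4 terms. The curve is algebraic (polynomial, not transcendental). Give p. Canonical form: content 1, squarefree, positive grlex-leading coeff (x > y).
1. deg p = 3.
2. From the visible intercepts: the visible y-axis segment lies entirely on the curve; every point of the x-axis in the box is on the curve.
3. Matching integer coefficients to the picture gives p.

3*x^2*y - x*y^2 + x*y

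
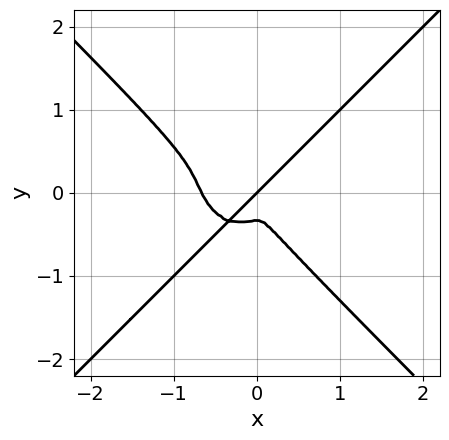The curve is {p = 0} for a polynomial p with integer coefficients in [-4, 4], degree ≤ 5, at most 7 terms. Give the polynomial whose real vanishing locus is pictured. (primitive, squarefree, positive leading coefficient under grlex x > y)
3*x^4 - 3*y^4 + 2*x^3 - x^2*y - y^3

(a) Degree: the shape is more complex than any degree-3 curve, so deg p = 4.
(b) From the axis intercepts and sections: it meets the x-axis at x = 0 (among the integer gridlines); one y-axis crossing is at y = 0.
(c) Putting this together gives p.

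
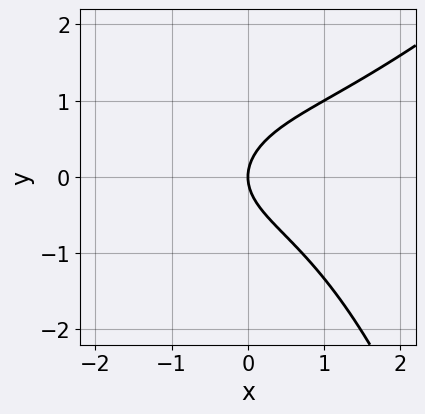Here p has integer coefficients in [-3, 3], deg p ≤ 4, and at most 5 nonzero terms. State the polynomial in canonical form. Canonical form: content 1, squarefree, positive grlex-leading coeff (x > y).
deg p = 3. No degree-2 curve has this shape.
Reading off the gridlines: it crosses the y-axis at the gridline y = 0; it meets the x-axis at x = 0 (among the integer gridlines).
Matching integer coefficients to the picture gives p.

x^3 - x^2*y - 3*y^2 + 3*x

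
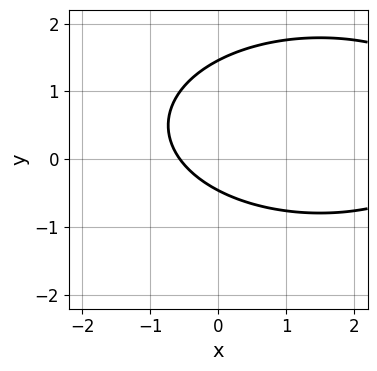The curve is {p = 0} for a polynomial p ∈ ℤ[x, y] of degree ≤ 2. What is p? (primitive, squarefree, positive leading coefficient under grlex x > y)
x^2 + 3*y^2 - 3*x - 3*y - 2

1. The degree is 2 — no degree-1 curve has this shape.
2. The integer polynomial consistent with all of this is the stated p.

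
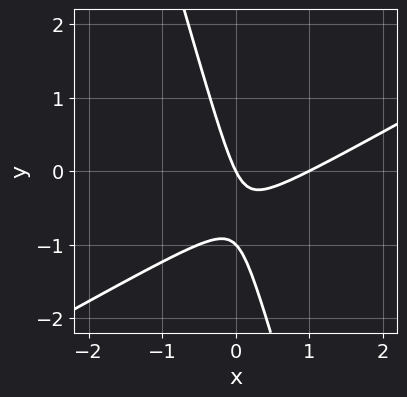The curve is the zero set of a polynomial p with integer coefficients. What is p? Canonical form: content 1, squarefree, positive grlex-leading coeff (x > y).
First, deg p = 2. No degree-1 curve has this shape.
Then, observable constraints: among the integer gridlines, it crosses the x-axis at x ∈ {0, 1}; the y-axis gridline crossings are at y ∈ {-1, 0}.
Finally, these observations pin down the coefficients.

2*x^2 - 3*x*y - y^2 - 2*x - y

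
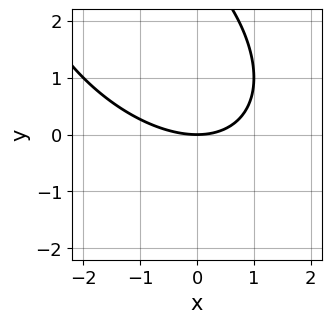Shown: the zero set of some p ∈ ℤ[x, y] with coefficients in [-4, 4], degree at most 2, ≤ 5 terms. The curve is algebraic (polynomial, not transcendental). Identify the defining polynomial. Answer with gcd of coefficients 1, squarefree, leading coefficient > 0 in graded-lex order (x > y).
x^2 + x*y + y^2 - 3*y

(a) The degree is 2 — a generic line meets the curve in up to 2 points.
(b) From the axis intercepts and sections: one y-axis crossing is at y = 0; one x-axis crossing is at x = 0.
(c) Together with the visible shape, these determine p as stated.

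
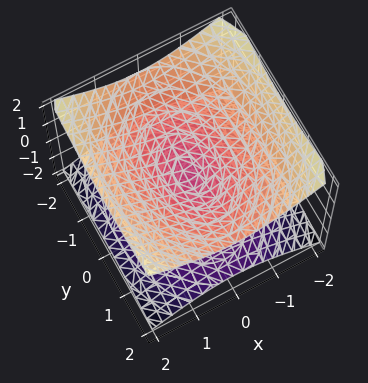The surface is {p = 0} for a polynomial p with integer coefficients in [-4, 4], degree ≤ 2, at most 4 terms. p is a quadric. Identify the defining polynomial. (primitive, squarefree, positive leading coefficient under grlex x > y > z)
2*x^2 + y^2 - 3*z^2

1. Degree: a double cone through the origin; a quadric, so deg p = 2.
2. Symmetries: it's symmetric under y → −y, forcing even powers of y; it's symmetric under x → −x, forcing even powers of x; mirror symmetry z ↦ −z ⇒ only even powers of z.
3. From the visible intercepts: it meets the x-axis at x = 0 (among the integer gridlines); one y-axis crossing is at y = 0; it crosses the z-axis at the gridline z = 0.
4. Solving for integer coefficients yields p as stated.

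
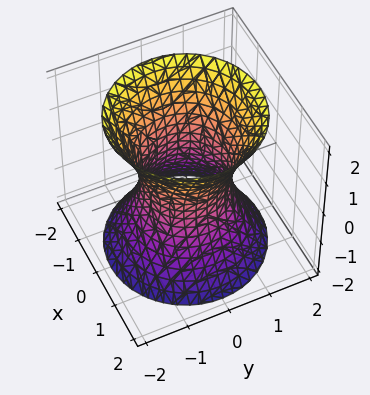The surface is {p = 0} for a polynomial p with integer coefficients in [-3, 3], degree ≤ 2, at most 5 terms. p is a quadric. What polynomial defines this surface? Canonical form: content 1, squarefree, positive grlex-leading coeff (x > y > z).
2*x^2 + 2*y^2 - z^2 - 2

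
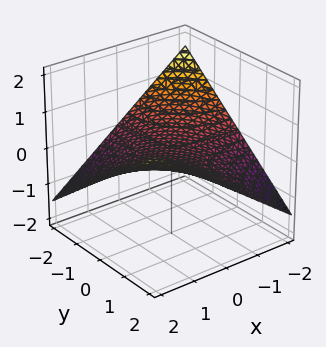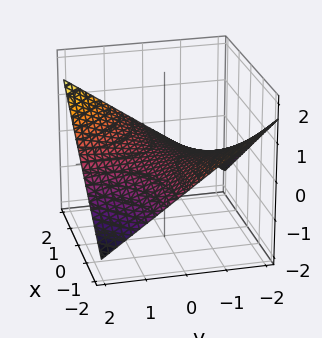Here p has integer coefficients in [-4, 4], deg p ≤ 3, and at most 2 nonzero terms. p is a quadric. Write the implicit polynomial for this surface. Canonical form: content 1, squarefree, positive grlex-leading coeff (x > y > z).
x*y - 3*z

Degree: a hyperbolic paraboloid; a quadric, so deg p = 2.
From the visible intercepts: every point of the x-axis in the box is on the surface; one z-axis crossing is at z = 0.
The integer polynomial consistent with all of this is the stated p. Check: (0, 1, 0) on the y-axis lies on the surface, and p(0, 1, 0) = 0. ✓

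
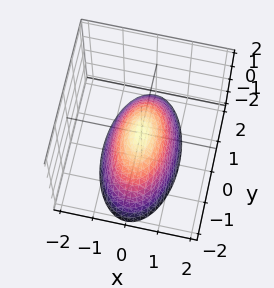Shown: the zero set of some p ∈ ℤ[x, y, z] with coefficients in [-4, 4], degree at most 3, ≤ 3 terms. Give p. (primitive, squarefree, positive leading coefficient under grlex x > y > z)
Degree: a single bowl opening along one axis; a quadric, so deg p = 2.
Symmetries: mirror symmetry x ↦ −x ⇒ only even powers of x; the y ↦ −y reflection is a symmetry, so y appears only in even powers.
From the visible intercepts: one z-axis crossing is at z = 0; it meets the x-axis at x = 0 (among the integer gridlines); it meets the y-axis at y = 0 (among the integer gridlines).
The integer polynomial consistent with all of this is the stated p.

3*x^2 + y^2 + 2*z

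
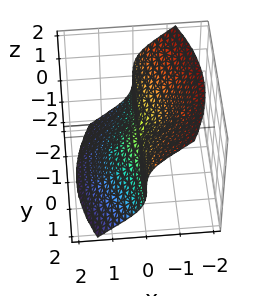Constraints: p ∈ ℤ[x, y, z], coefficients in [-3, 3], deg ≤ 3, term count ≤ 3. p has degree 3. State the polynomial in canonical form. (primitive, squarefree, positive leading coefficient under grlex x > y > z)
First, degree: no degree-2 surface has this shape, so deg p = 3.
Then, checking where it meets the axes: one z-axis crossing is at z = 0; it crosses the x-axis at the gridline x = 0.
Finally, the integer polynomial consistent with all of this is the stated p. Check: (0, -1, 0) on the y-axis lies on the surface, and p(0, -1, 0) = 0. ✓

3*x^3 + 2*x*y^2 + 2*z^3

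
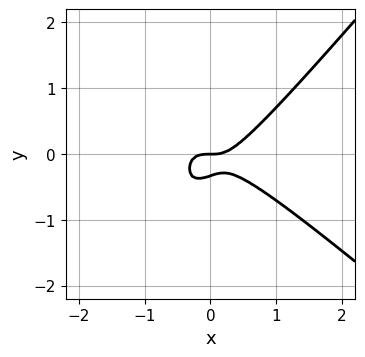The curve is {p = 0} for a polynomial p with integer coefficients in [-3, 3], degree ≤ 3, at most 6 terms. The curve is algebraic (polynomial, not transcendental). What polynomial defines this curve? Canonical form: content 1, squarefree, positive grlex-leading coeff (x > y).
3*x^3 + x^2*y - 3*x*y^2 - 3*y^2 - y

1. The degree is 3 — no degree-2 curve has this shape.
2. Against the integer gridlines: it meets the x-axis at x = 0 (among the integer gridlines); it crosses the y-axis at the gridline y = 0.
3. Matching integer coefficients to the picture gives p.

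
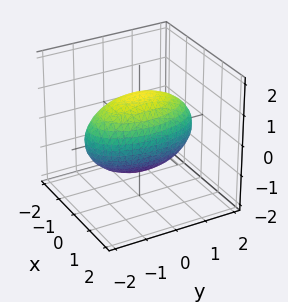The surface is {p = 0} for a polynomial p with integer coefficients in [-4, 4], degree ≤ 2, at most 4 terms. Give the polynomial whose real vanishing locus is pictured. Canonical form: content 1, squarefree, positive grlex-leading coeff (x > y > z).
3*x^2 + y^2 + 2*z^2 - 3

deg p = 2. Bounded and convex; a quadric.
Symmetries: it's symmetric under z → −z, forcing even powers of z; mirror symmetry x ↦ −x ⇒ only even powers of x; the y ↦ −y reflection is a symmetry, so y appears only in even powers.
Against the integer gridlines: the x-axis gridline crossings are at x ∈ {-1, 1}.
These observations pin down the coefficients.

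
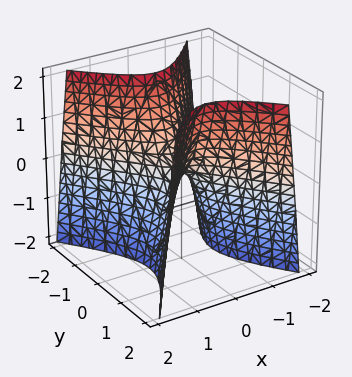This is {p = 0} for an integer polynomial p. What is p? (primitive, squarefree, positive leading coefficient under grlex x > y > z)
First, the degree is 2 — a hyperbolic paraboloid; a quadric.
Next, symmetries: it's symmetric under x → −x, forcing even powers of x; the y ↦ −y reflection is a symmetry, so y appears only in even powers.
Next, from the visible intercepts: it crosses the z-axis at the gridline z = 0; one x-axis crossing is at x = 0.
Finally, solving for integer coefficients yields p as stated.

3*x^2 - 2*y^2 + z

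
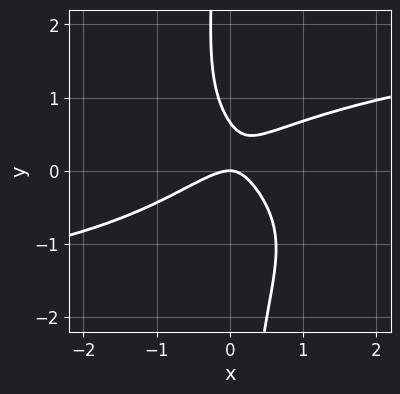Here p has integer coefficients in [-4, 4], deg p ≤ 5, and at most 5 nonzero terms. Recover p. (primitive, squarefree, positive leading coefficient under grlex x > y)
(a) deg p = 4. The shape is more complex than any degree-3 curve.
(b) Checking where it meets the axes: it crosses the x-axis at the gridline x = 0; one y-axis crossing is at y = 0.
(c) Matching integer coefficients to the picture gives p.

3*x*y^3 - 3*x^2 + 3*x*y + 3*y^2 - 2*y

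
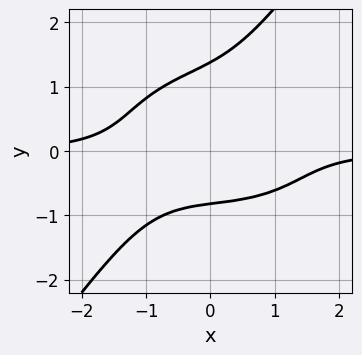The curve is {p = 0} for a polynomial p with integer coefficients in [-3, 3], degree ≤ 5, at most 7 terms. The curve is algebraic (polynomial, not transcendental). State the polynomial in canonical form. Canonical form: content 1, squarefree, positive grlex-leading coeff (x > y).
First, deg p = 4.
Next, from the axis intercepts and sections: the curve avoids every integer x-axis point in the box.
Finally, together with the visible shape, these determine p as stated.

2*x^3*y + 3*x*y^3 - 3*y^4 + 3*y^3 + 3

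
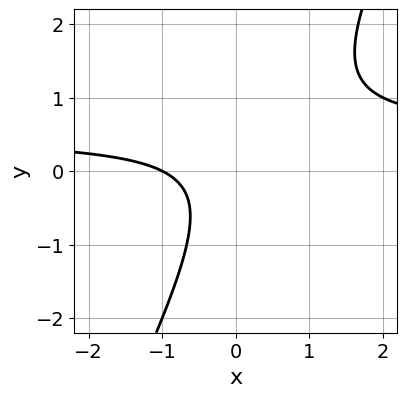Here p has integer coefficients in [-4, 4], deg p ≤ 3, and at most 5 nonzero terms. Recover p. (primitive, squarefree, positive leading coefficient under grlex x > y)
1. deg p = 2.
2. Reading off the gridlines: it meets the x-axis at x = -1 (among the integer gridlines); the curve avoids every integer y-axis point in the box.
3. Putting this together gives p.

2*x*y - y^2 - x - 1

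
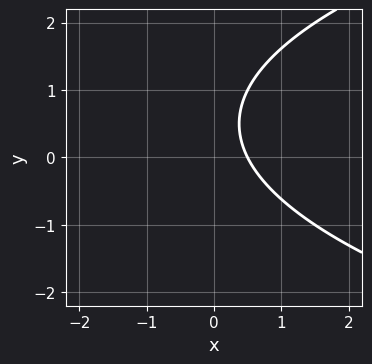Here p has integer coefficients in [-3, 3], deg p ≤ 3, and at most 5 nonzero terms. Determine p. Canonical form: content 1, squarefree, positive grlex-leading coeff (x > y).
(a) Degree: no degree-1 curve has this shape, so deg p = 2.
(b) From the axis intercepts and sections: the curve avoids every integer y-axis point in the box.
(c) Matching integer coefficients to the picture gives p.

y^2 - 2*x - y + 1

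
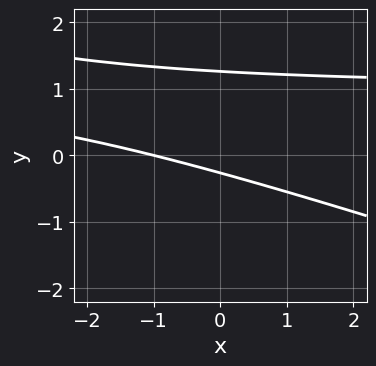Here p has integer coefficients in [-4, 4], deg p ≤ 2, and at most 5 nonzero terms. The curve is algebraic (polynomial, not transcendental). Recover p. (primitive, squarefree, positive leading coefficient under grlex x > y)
x*y + 3*y^2 - x - 3*y - 1

First, deg p = 2.
Then, checking where it meets the axes: it crosses the x-axis at the gridline x = -1.
Finally, assembling these constraints gives the stated polynomial.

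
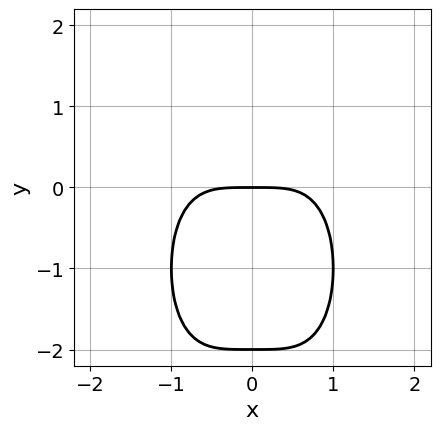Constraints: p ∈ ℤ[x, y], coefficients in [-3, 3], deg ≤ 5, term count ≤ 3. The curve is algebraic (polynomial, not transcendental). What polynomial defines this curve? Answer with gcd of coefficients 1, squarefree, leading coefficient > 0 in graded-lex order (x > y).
x^4 + y^2 + 2*y

First, degree: the shape is more complex than any degree-3 curve, so deg p = 4.
Next, symmetries: mirror symmetry x ↦ −x ⇒ only even powers of x.
Then, checking where it meets the axes: it meets the x-axis at x = 0 (among the integer gridlines); among the integer gridlines, it crosses the y-axis at y ∈ {-2, 0}.
Finally, matching integer coefficients to the picture gives p.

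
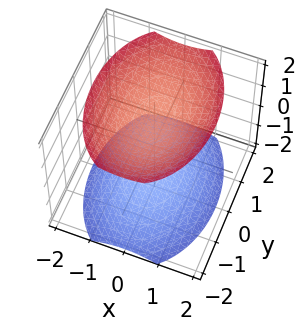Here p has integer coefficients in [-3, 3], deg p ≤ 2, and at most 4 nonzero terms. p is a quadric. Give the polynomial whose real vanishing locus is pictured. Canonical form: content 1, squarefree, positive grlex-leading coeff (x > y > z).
1. I count 2 distinct pieces. Treating them together as one polynomial.
2. Degree: two sheets facing apart; a quadric, so deg p = 2.
3. Symmetries: the y ↦ −y reflection is a symmetry, so y appears only in even powers; the z ↦ −z reflection is a symmetry, so z appears only in even powers; mirror symmetry x ↦ −x ⇒ only even powers of x.
4. Against the integer gridlines: no x-intercept at any integer in the box; it misses every integer gridline on the y-axis.
5. These observations pin down the coefficients.

2*x^2 + y^2 - 2*z^2 + 3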